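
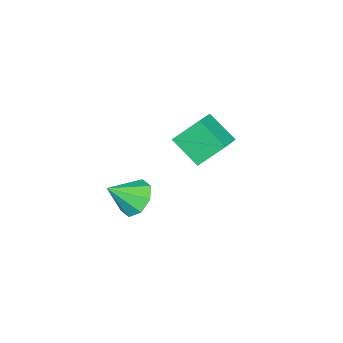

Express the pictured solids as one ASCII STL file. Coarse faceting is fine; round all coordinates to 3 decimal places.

solid 
facet normal -0.566 0.527 -0.634
outer loop
vertex 3.012 3.378 -3.283
vertex 2.26 2.697 -3.177
vertex 2.526 3.558 -2.699
endloop
endfacet
facet normal 0.749 0.452 0.484
outer loop
vertex 3.012 3.378 -3.283
vertex 2.526 3.558 -2.699
vertex 3.2 1.823 -2.123
endloop
endfacet
facet normal -0.566 0.527 -0.634
outer loop
vertex 2.526 3.558 -2.699
vertex 2.26 2.697 -3.177
vertex 1.884 3.234 -2.395
endloop
endfacet
facet normal 0.229 0.386 0.894
outer loop
vertex 2.526 3.558 -2.699
vertex 1.884 3.234 -2.395
vertex 3.2 1.823 -2.123
endloop
endfacet
facet normal -0.566 0.527 -0.634
outer loop
vertex 1.884 3.234 -2.395
vertex 2.26 2.697 -3.177
vertex 1.462 2.595 -2.549
endloop
endfacet
facet normal -0.262 -0.059 0.963
outer loop
vertex 1.884 3.234 -2.395
vertex 1.462 2.595 -2.549
vertex 3.2 1.823 -2.123
endloop
endfacet
facet normal -0.566 0.527 -0.634
outer loop
vertex 1.462 2.595 -2.549
vertex 2.26 2.697 -3.177
vertex 1.508 2.016 -3.071
endloop
endfacet
facet normal -0.436 -0.622 0.651
outer loop
vertex 1.462 2.595 -2.549
vertex 1.508 2.016 -3.071
vertex 3.2 1.823 -2.123
endloop
endfacet
facet normal -0.566 0.526 -0.635
outer loop
vertex 1.508 2.016 -3.071
vertex 2.26 2.697 -3.177
vertex 1.995 1.836 -3.654
endloop
endfacet
facet normal -0.190 -0.972 0.141
outer loop
vertex 1.508 2.016 -3.071
vertex 1.995 1.836 -3.654
vertex 3.2 1.823 -2.123
endloop
endfacet
facet normal -0.566 0.526 -0.635
outer loop
vertex 1.995 1.836 -3.654
vertex 2.26 2.697 -3.177
vertex 2.637 2.16 -3.958
endloop
endfacet
facet normal 0.330 -0.905 -0.268
outer loop
vertex 1.995 1.836 -3.654
vertex 2.637 2.16 -3.958
vertex 3.2 1.823 -2.123
endloop
endfacet
facet normal -0.566 0.526 -0.635
outer loop
vertex 2.637 2.16 -3.958
vertex 2.26 2.697 -3.177
vertex 3.058 2.799 -3.804
endloop
endfacet
facet normal 0.822 -0.460 -0.337
outer loop
vertex 2.637 2.16 -3.958
vertex 3.058 2.799 -3.804
vertex 3.2 1.823 -2.123
endloop
endfacet
facet normal -0.566 0.526 -0.635
outer loop
vertex 3.058 2.799 -3.804
vertex 2.26 2.697 -3.177
vertex 3.012 3.378 -3.283
endloop
endfacet
facet normal 0.995 0.102 -0.025
outer loop
vertex 3.058 2.799 -3.804
vertex 3.012 3.378 -3.283
vertex 3.2 1.823 -2.123
endloop
endfacet
facet normal -0.923 -0.109 -0.368
outer loop
vertex -3.57 1.9 -3.315
vertex -4.209 2.97 -2.03
vertex -3.311 3.353 -4.396
endloop
endfacet
facet normal 0.357 -0.598 -0.718
outer loop
vertex -1.991 3.51 -3.87
vertex -3.57 1.9 -3.315
vertex -3.311 3.353 -4.396
endloop
endfacet
facet normal -0.923 -0.110 -0.368
outer loop
vertex -3.311 3.353 -4.396
vertex -4.209 2.97 -2.03
vertex -3.95 4.423 -3.112
endloop
endfacet
facet normal 0.141 0.794 -0.591
outer loop
vertex -3.95 4.423 -3.112
vertex -1.991 3.51 -3.87
vertex -3.311 3.353 -4.396
endloop
endfacet
facet normal -0.141 -0.794 0.591
outer loop
vertex -3.57 1.9 -3.315
vertex -2.889 3.127 -1.504
vertex -4.209 2.97 -2.03
endloop
endfacet
facet normal 0.358 -0.598 -0.717
outer loop
vertex -2.25 2.057 -2.788
vertex -3.57 1.9 -3.315
vertex -1.991 3.51 -3.87
endloop
endfacet
facet normal -0.142 -0.794 0.591
outer loop
vertex -2.25 2.057 -2.788
vertex -2.889 3.127 -1.504
vertex -3.57 1.9 -3.315
endloop
endfacet
facet normal -0.357 0.598 0.718
outer loop
vertex -4.209 2.97 -2.03
vertex -2.889 3.127 -1.504
vertex -3.95 4.423 -3.112
endloop
endfacet
facet normal 0.141 0.794 -0.591
outer loop
vertex -2.63 4.58 -2.585
vertex -1.991 3.51 -3.87
vertex -3.95 4.423 -3.112
endloop
endfacet
facet normal -0.358 0.598 0.718
outer loop
vertex -3.95 4.423 -3.112
vertex -2.889 3.127 -1.504
vertex -2.63 4.58 -2.585
endloop
endfacet
facet normal 0.923 0.109 0.368
outer loop
vertex -2.63 4.58 -2.585
vertex -2.25 2.057 -2.788
vertex -1.991 3.51 -3.87
endloop
endfacet
facet normal 0.923 0.109 0.368
outer loop
vertex -2.889 3.127 -1.504
vertex -2.25 2.057 -2.788
vertex -2.63 4.58 -2.585
endloop
endfacet

endsolid


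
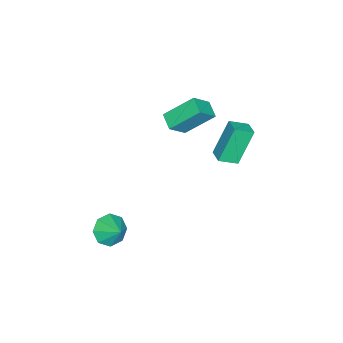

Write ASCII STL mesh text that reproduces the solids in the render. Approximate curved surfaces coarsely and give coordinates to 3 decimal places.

solid 
facet normal -0.396 -0.691 -0.605
outer loop
vertex 3.359 -2.559 -2.925
vertex 2.823 -2.827 -2.268
vertex 2.766 -2.224 -2.92
endloop
endfacet
facet normal 0.468 0.833 -0.295
outer loop
vertex 3.359 -2.559 -2.925
vertex 2.766 -2.224 -2.92
vertex 3.277 -2.033 -1.572
endloop
endfacet
facet normal -0.395 -0.692 -0.605
outer loop
vertex 2.766 -2.224 -2.92
vertex 2.823 -2.827 -2.268
vertex 2.206 -2.243 -2.533
endloop
endfacet
facet normal -0.103 0.989 -0.101
outer loop
vertex 2.766 -2.224 -2.92
vertex 2.206 -2.243 -2.533
vertex 3.277 -2.033 -1.572
endloop
endfacet
facet normal -0.395 -0.692 -0.605
outer loop
vertex 2.206 -2.243 -2.533
vertex 2.823 -2.827 -2.268
vertex 2.007 -2.604 -1.99
endloop
endfacet
facet normal -0.478 0.802 0.358
outer loop
vertex 2.206 -2.243 -2.533
vertex 2.007 -2.604 -1.99
vertex 3.277 -2.033 -1.572
endloop
endfacet
facet normal -0.395 -0.691 -0.605
outer loop
vertex 2.007 -2.604 -1.99
vertex 2.823 -2.827 -2.268
vertex 2.286 -3.096 -1.61
endloop
endfacet
facet normal -0.439 0.380 0.814
outer loop
vertex 2.007 -2.604 -1.99
vertex 2.286 -3.096 -1.61
vertex 3.277 -2.033 -1.572
endloop
endfacet
facet normal -0.396 -0.690 -0.605
outer loop
vertex 2.286 -3.096 -1.61
vertex 2.823 -2.827 -2.268
vertex 2.879 -3.431 -1.616
endloop
endfacet
facet normal -0.007 -0.030 1.000
outer loop
vertex 2.286 -3.096 -1.61
vertex 2.879 -3.431 -1.616
vertex 3.277 -2.033 -1.572
endloop
endfacet
facet normal -0.395 -0.691 -0.606
outer loop
vertex 2.879 -3.431 -1.616
vertex 2.823 -2.827 -2.268
vertex 3.44 -3.412 -2.003
endloop
endfacet
facet normal 0.562 -0.185 0.806
outer loop
vertex 2.879 -3.431 -1.616
vertex 3.44 -3.412 -2.003
vertex 3.277 -2.033 -1.572
endloop
endfacet
facet normal -0.396 -0.691 -0.605
outer loop
vertex 3.44 -3.412 -2.003
vertex 2.823 -2.827 -2.268
vertex 3.638 -3.051 -2.545
endloop
endfacet
facet normal 0.939 0.003 0.345
outer loop
vertex 3.44 -3.412 -2.003
vertex 3.638 -3.051 -2.545
vertex 3.277 -2.033 -1.572
endloop
endfacet
facet normal -0.396 -0.691 -0.605
outer loop
vertex 3.638 -3.051 -2.545
vertex 2.823 -2.827 -2.268
vertex 3.359 -2.559 -2.925
endloop
endfacet
facet normal 0.899 0.424 -0.110
outer loop
vertex 3.638 -3.051 -2.545
vertex 3.359 -2.559 -2.925
vertex 3.277 -2.033 -1.572
endloop
endfacet
facet normal -0.533 0.733 -0.423
outer loop
vertex -4.2 1.208 1.07
vertex -3.584 1.753 1.238
vertex -3.312 0.777 -0.795
endloop
endfacet
facet normal -0.733 -0.650 -0.199
outer loop
vertex -2.736 -0.013 -0.338
vertex -4.2 1.208 1.07
vertex -3.312 0.777 -0.795
endloop
endfacet
facet normal -0.534 0.732 -0.423
outer loop
vertex -3.312 0.777 -0.795
vertex -3.584 1.753 1.238
vertex -2.696 1.323 -0.627
endloop
endfacet
facet normal 0.422 -0.204 -0.884
outer loop
vertex -2.696 1.323 -0.627
vertex -2.736 -0.013 -0.338
vertex -3.312 0.777 -0.795
endloop
endfacet
facet normal -0.421 0.204 0.884
outer loop
vertex -4.2 1.208 1.07
vertex -3.008 0.963 1.695
vertex -3.584 1.753 1.238
endloop
endfacet
facet normal -0.734 -0.650 -0.200
outer loop
vertex -3.624 0.417 1.527
vertex -4.2 1.208 1.07
vertex -2.736 -0.013 -0.338
endloop
endfacet
facet normal -0.421 0.204 0.884
outer loop
vertex -3.624 0.417 1.527
vertex -3.008 0.963 1.695
vertex -4.2 1.208 1.07
endloop
endfacet
facet normal 0.733 0.650 0.199
outer loop
vertex -3.584 1.753 1.238
vertex -3.008 0.963 1.695
vertex -2.696 1.323 -0.627
endloop
endfacet
facet normal 0.421 -0.204 -0.884
outer loop
vertex -2.12 0.532 -0.17
vertex -2.736 -0.013 -0.338
vertex -2.696 1.323 -0.627
endloop
endfacet
facet normal 0.734 0.649 0.199
outer loop
vertex -2.696 1.323 -0.627
vertex -3.008 0.963 1.695
vertex -2.12 0.532 -0.17
endloop
endfacet
facet normal 0.533 -0.733 0.423
outer loop
vertex -2.12 0.532 -0.17
vertex -3.624 0.417 1.527
vertex -2.736 -0.013 -0.338
endloop
endfacet
facet normal 0.534 -0.732 0.423
outer loop
vertex -3.008 0.963 1.695
vertex -3.624 0.417 1.527
vertex -2.12 0.532 -0.17
endloop
endfacet
facet normal -0.630 0.333 -0.702
outer loop
vertex -3.15 -0.413 3.158
vertex -2.517 0.194 2.878
vertex -2.473 -1.674 1.954
endloop
endfacet
facet normal -0.688 -0.659 0.303
outer loop
vertex -1.643 -2.114 2.882
vertex -3.15 -0.413 3.158
vertex -2.473 -1.674 1.954
endloop
endfacet
facet normal -0.629 0.333 -0.703
outer loop
vertex -2.473 -1.674 1.954
vertex -2.517 0.194 2.878
vertex -1.84 -1.068 1.675
endloop
endfacet
facet normal 0.362 -0.674 -0.644
outer loop
vertex -1.84 -1.068 1.675
vertex -1.643 -2.114 2.882
vertex -2.473 -1.674 1.954
endloop
endfacet
facet normal -0.362 0.674 0.644
outer loop
vertex -3.15 -0.413 3.158
vertex -1.687 -0.246 3.806
vertex -2.517 0.194 2.878
endloop
endfacet
facet normal -0.688 -0.659 0.304
outer loop
vertex -2.32 -0.852 4.085
vertex -3.15 -0.413 3.158
vertex -1.643 -2.114 2.882
endloop
endfacet
facet normal -0.362 0.674 0.644
outer loop
vertex -2.32 -0.852 4.085
vertex -1.687 -0.246 3.806
vertex -3.15 -0.413 3.158
endloop
endfacet
facet normal 0.689 0.659 -0.304
outer loop
vertex -2.517 0.194 2.878
vertex -1.687 -0.246 3.806
vertex -1.84 -1.068 1.675
endloop
endfacet
facet normal 0.362 -0.674 -0.644
outer loop
vertex -1.01 -1.507 2.602
vertex -1.643 -2.114 2.882
vertex -1.84 -1.068 1.675
endloop
endfacet
facet normal 0.688 0.659 -0.304
outer loop
vertex -1.84 -1.068 1.675
vertex -1.687 -0.246 3.806
vertex -1.01 -1.507 2.602
endloop
endfacet
facet normal 0.629 -0.332 0.703
outer loop
vertex -1.01 -1.507 2.602
vertex -2.32 -0.852 4.085
vertex -1.643 -2.114 2.882
endloop
endfacet
facet normal 0.629 -0.333 0.703
outer loop
vertex -1.687 -0.246 3.806
vertex -2.32 -0.852 4.085
vertex -1.01 -1.507 2.602
endloop
endfacet

endsolid


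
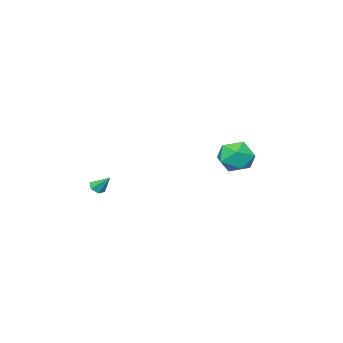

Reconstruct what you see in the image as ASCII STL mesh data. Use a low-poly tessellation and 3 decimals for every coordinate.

solid 
facet normal -0.801 0.570 -0.183
outer loop
vertex -4.523 -0.877 0.678
vertex -5.061 -1.315 1.669
vertex -4.372 -0.324 1.743
endloop
endfacet
facet normal -0.207 0.880 -0.428
outer loop
vertex -4.523 -0.877 0.678
vertex -4.372 -0.324 1.743
vertex -3.432 -0.466 0.996
endloop
endfacet
facet normal 0.097 0.434 -0.895
outer loop
vertex -4.523 -0.877 0.678
vertex -3.432 -0.466 0.996
vertex -3.539 -1.545 0.461
endloop
endfacet
facet normal -0.309 -0.151 -0.939
outer loop
vertex -4.523 -0.877 0.678
vertex -3.539 -1.545 0.461
vertex -4.546 -2.07 0.877
endloop
endfacet
facet normal -0.864 -0.067 -0.499
outer loop
vertex -4.523 -0.877 0.678
vertex -4.546 -2.07 0.877
vertex -5.061 -1.315 1.669
endloop
endfacet
facet normal 0.242 0.963 0.121
outer loop
vertex -3.432 -0.466 0.996
vertex -4.372 -0.324 1.743
vertex -3.294 -0.65 2.183
endloop
endfacet
facet normal -0.720 0.462 0.519
outer loop
vertex -4.372 -0.324 1.743
vertex -5.061 -1.315 1.669
vertex -4.301 -1.175 2.599
endloop
endfacet
facet normal -0.822 -0.569 0.007
outer loop
vertex -5.061 -1.315 1.669
vertex -4.546 -2.07 0.877
vertex -4.408 -2.254 2.064
endloop
endfacet
facet normal 0.075 -0.704 -0.706
outer loop
vertex -4.546 -2.07 0.877
vertex -3.539 -1.545 0.461
vertex -3.468 -2.396 1.317
endloop
endfacet
facet normal 0.733 0.242 -0.636
outer loop
vertex -3.539 -1.545 0.461
vertex -3.432 -0.466 0.996
vertex -2.779 -1.405 1.391
endloop
endfacet
facet normal 0.309 0.151 0.939
outer loop
vertex -3.317 -1.843 2.382
vertex -3.294 -0.65 2.183
vertex -4.301 -1.175 2.599
endloop
endfacet
facet normal -0.097 -0.434 0.895
outer loop
vertex -3.317 -1.843 2.382
vertex -4.301 -1.175 2.599
vertex -4.408 -2.254 2.064
endloop
endfacet
facet normal 0.207 -0.880 0.428
outer loop
vertex -3.317 -1.843 2.382
vertex -4.408 -2.254 2.064
vertex -3.468 -2.396 1.317
endloop
endfacet
facet normal 0.801 -0.570 0.183
outer loop
vertex -3.317 -1.843 2.382
vertex -3.468 -2.396 1.317
vertex -2.779 -1.405 1.391
endloop
endfacet
facet normal 0.864 0.067 0.499
outer loop
vertex -3.317 -1.843 2.382
vertex -2.779 -1.405 1.391
vertex -3.294 -0.65 2.183
endloop
endfacet
facet normal -0.075 0.704 0.706
outer loop
vertex -4.301 -1.175 2.599
vertex -3.294 -0.65 2.183
vertex -4.372 -0.324 1.743
endloop
endfacet
facet normal -0.733 -0.242 0.636
outer loop
vertex -4.408 -2.254 2.064
vertex -4.301 -1.175 2.599
vertex -5.061 -1.315 1.669
endloop
endfacet
facet normal -0.242 -0.963 -0.121
outer loop
vertex -3.468 -2.396 1.317
vertex -4.408 -2.254 2.064
vertex -4.546 -2.07 0.877
endloop
endfacet
facet normal 0.720 -0.462 -0.519
outer loop
vertex -2.779 -1.405 1.391
vertex -3.468 -2.396 1.317
vertex -3.539 -1.545 0.461
endloop
endfacet
facet normal 0.822 0.569 -0.007
outer loop
vertex -3.294 -0.65 2.183
vertex -2.779 -1.405 1.391
vertex -3.432 -0.466 0.996
endloop
endfacet
facet normal 0.167 -0.677 -0.717
outer loop
vertex 3.993 -4.244 0.268
vertex 3.482 -4.333 0.233
vertex 3.703 -3.966 -0.062
endloop
endfacet
facet normal 0.705 0.709 -0.022
outer loop
vertex 3.993 -4.244 0.268
vertex 3.703 -3.966 -0.062
vertex 3.278 -3.507 1.107
endloop
endfacet
facet normal 0.168 -0.677 -0.716
outer loop
vertex 3.703 -3.966 -0.062
vertex 3.482 -4.333 0.233
vertex 3.192 -4.056 -0.097
endloop
endfacet
facet normal -0.132 0.905 -0.403
outer loop
vertex 3.703 -3.966 -0.062
vertex 3.192 -4.056 -0.097
vertex 3.278 -3.507 1.107
endloop
endfacet
facet normal 0.167 -0.678 -0.716
outer loop
vertex 3.192 -4.056 -0.097
vertex 3.482 -4.333 0.233
vertex 2.971 -4.422 0.198
endloop
endfacet
facet normal -0.892 0.432 -0.133
outer loop
vertex 3.192 -4.056 -0.097
vertex 2.971 -4.422 0.198
vertex 3.278 -3.507 1.107
endloop
endfacet
facet normal 0.167 -0.677 -0.717
outer loop
vertex 2.971 -4.422 0.198
vertex 3.482 -4.333 0.233
vertex 3.262 -4.7 0.528
endloop
endfacet
facet normal -0.820 -0.241 0.520
outer loop
vertex 2.971 -4.422 0.198
vertex 3.262 -4.7 0.528
vertex 3.278 -3.507 1.107
endloop
endfacet
facet normal 0.168 -0.677 -0.717
outer loop
vertex 3.262 -4.7 0.528
vertex 3.482 -4.333 0.233
vertex 3.773 -4.611 0.564
endloop
endfacet
facet normal 0.013 -0.437 0.900
outer loop
vertex 3.262 -4.7 0.528
vertex 3.773 -4.611 0.564
vertex 3.278 -3.507 1.107
endloop
endfacet
facet normal 0.167 -0.678 -0.716
outer loop
vertex 3.773 -4.611 0.564
vertex 3.482 -4.333 0.233
vertex 3.993 -4.244 0.268
endloop
endfacet
facet normal 0.778 0.040 0.628
outer loop
vertex 3.773 -4.611 0.564
vertex 3.993 -4.244 0.268
vertex 3.278 -3.507 1.107
endloop
endfacet

endsolid


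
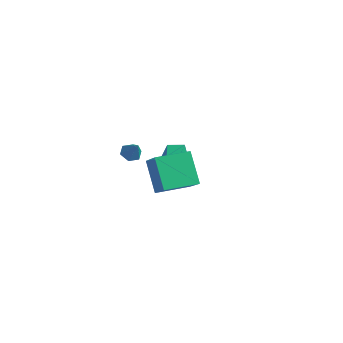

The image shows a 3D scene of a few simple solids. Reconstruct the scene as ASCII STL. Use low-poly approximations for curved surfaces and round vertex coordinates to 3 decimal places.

solid 
facet normal -0.586 0.039 -0.809
outer loop
vertex -2.257 -1.278 -1.849
vertex -2.712 -1.438 -1.527
vertex -2.586 -0.876 -1.591
endloop
endfacet
facet normal 0.766 0.642 -0.024
outer loop
vertex -2.257 -1.278 -1.849
vertex -2.586 -0.876 -1.591
vertex -2.048 -1.482 -0.613
endloop
endfacet
facet normal -0.586 0.039 -0.809
outer loop
vertex -2.586 -0.876 -1.591
vertex -2.712 -1.438 -1.527
vertex -3.041 -1.036 -1.269
endloop
endfacet
facet normal 0.054 0.862 0.504
outer loop
vertex -2.586 -0.876 -1.591
vertex -3.041 -1.036 -1.269
vertex -2.048 -1.482 -0.613
endloop
endfacet
facet normal -0.588 0.037 -0.808
outer loop
vertex -3.041 -1.036 -1.269
vertex -2.712 -1.438 -1.527
vertex -3.166 -1.598 -1.204
endloop
endfacet
facet normal -0.474 0.204 0.856
outer loop
vertex -3.041 -1.036 -1.269
vertex -3.166 -1.598 -1.204
vertex -2.048 -1.482 -0.613
endloop
endfacet
facet normal -0.588 0.038 -0.808
outer loop
vertex -3.166 -1.598 -1.204
vertex -2.712 -1.438 -1.527
vertex -2.838 -2.001 -1.462
endloop
endfacet
facet normal -0.290 -0.672 0.681
outer loop
vertex -3.166 -1.598 -1.204
vertex -2.838 -2.001 -1.462
vertex -2.048 -1.482 -0.613
endloop
endfacet
facet normal -0.587 0.038 -0.808
outer loop
vertex -2.838 -2.001 -1.462
vertex -2.712 -1.438 -1.527
vertex -2.383 -1.84 -1.785
endloop
endfacet
facet normal 0.424 -0.893 0.152
outer loop
vertex -2.838 -2.001 -1.462
vertex -2.383 -1.84 -1.785
vertex -2.048 -1.482 -0.613
endloop
endfacet
facet normal -0.586 0.039 -0.809
outer loop
vertex -2.383 -1.84 -1.785
vertex -2.712 -1.438 -1.527
vertex -2.257 -1.278 -1.849
endloop
endfacet
facet normal 0.951 -0.236 -0.200
outer loop
vertex -2.383 -1.84 -1.785
vertex -2.257 -1.278 -1.849
vertex -2.048 -1.482 -0.613
endloop
endfacet
facet normal -0.788 -0.590 -0.174
outer loop
vertex -2.941 0.532 -3.14
vertex -3.964 1.874 -3.058
vertex -2.768 0.757 -4.684
endloop
endfacet
facet normal 0.606 -0.794 -0.048
outer loop
vertex -2.036 1.306 -4.522
vertex -2.941 0.532 -3.14
vertex -2.768 0.757 -4.684
endloop
endfacet
facet normal -0.788 -0.591 -0.174
outer loop
vertex -2.768 0.757 -4.684
vertex -3.964 1.874 -3.058
vertex -3.792 2.099 -4.602
endloop
endfacet
facet normal 0.110 0.144 -0.983
outer loop
vertex -3.792 2.099 -4.602
vertex -2.036 1.306 -4.522
vertex -2.768 0.757 -4.684
endloop
endfacet
facet normal -0.110 -0.144 0.983
outer loop
vertex -2.941 0.532 -3.14
vertex -3.232 2.423 -2.896
vertex -3.964 1.874 -3.058
endloop
endfacet
facet normal 0.606 -0.794 -0.048
outer loop
vertex -2.208 1.081 -2.978
vertex -2.941 0.532 -3.14
vertex -2.036 1.306 -4.522
endloop
endfacet
facet normal -0.110 -0.144 0.984
outer loop
vertex -2.208 1.081 -2.978
vertex -3.232 2.423 -2.896
vertex -2.941 0.532 -3.14
endloop
endfacet
facet normal -0.606 0.794 0.048
outer loop
vertex -3.964 1.874 -3.058
vertex -3.232 2.423 -2.896
vertex -3.792 2.099 -4.602
endloop
endfacet
facet normal 0.110 0.144 -0.984
outer loop
vertex -3.059 2.648 -4.44
vertex -2.036 1.306 -4.522
vertex -3.792 2.099 -4.602
endloop
endfacet
facet normal -0.606 0.794 0.048
outer loop
vertex -3.792 2.099 -4.602
vertex -3.232 2.423 -2.896
vertex -3.059 2.648 -4.44
endloop
endfacet
facet normal 0.788 0.590 0.174
outer loop
vertex -3.059 2.648 -4.44
vertex -2.208 1.081 -2.978
vertex -2.036 1.306 -4.522
endloop
endfacet
facet normal 0.788 0.591 0.174
outer loop
vertex -3.232 2.423 -2.896
vertex -2.208 1.081 -2.978
vertex -3.059 2.648 -4.44
endloop
endfacet
facet normal -0.605 0.200 0.771
outer loop
vertex 2.375 -3.942 1.985
vertex 3.006 -2.344 2.066
vertex 0.87 -3.279 0.631
endloop
endfacet
facet normal -0.367 -0.929 -0.047
outer loop
vertex 2.014 -3.656 -0.826
vertex 2.375 -3.942 1.985
vertex 0.87 -3.279 0.631
endloop
endfacet
facet normal -0.605 0.200 0.771
outer loop
vertex 0.87 -3.279 0.631
vertex 3.006 -2.344 2.066
vertex 1.501 -1.681 0.712
endloop
endfacet
facet normal -0.707 0.311 -0.635
outer loop
vertex 1.501 -1.681 0.712
vertex 2.014 -3.656 -0.826
vertex 0.87 -3.279 0.631
endloop
endfacet
facet normal 0.707 -0.311 0.635
outer loop
vertex 2.375 -3.942 1.985
vertex 4.15 -2.721 0.609
vertex 3.006 -2.344 2.066
endloop
endfacet
facet normal -0.367 -0.929 -0.047
outer loop
vertex 3.519 -4.319 0.528
vertex 2.375 -3.942 1.985
vertex 2.014 -3.656 -0.826
endloop
endfacet
facet normal 0.707 -0.311 0.635
outer loop
vertex 3.519 -4.319 0.528
vertex 4.15 -2.721 0.609
vertex 2.375 -3.942 1.985
endloop
endfacet
facet normal 0.367 0.929 0.047
outer loop
vertex 3.006 -2.344 2.066
vertex 4.15 -2.721 0.609
vertex 1.501 -1.681 0.712
endloop
endfacet
facet normal -0.707 0.311 -0.635
outer loop
vertex 2.645 -2.058 -0.745
vertex 2.014 -3.656 -0.826
vertex 1.501 -1.681 0.712
endloop
endfacet
facet normal 0.367 0.929 0.047
outer loop
vertex 1.501 -1.681 0.712
vertex 4.15 -2.721 0.609
vertex 2.645 -2.058 -0.745
endloop
endfacet
facet normal 0.605 -0.200 -0.771
outer loop
vertex 2.645 -2.058 -0.745
vertex 3.519 -4.319 0.528
vertex 2.014 -3.656 -0.826
endloop
endfacet
facet normal 0.605 -0.200 -0.771
outer loop
vertex 4.15 -2.721 0.609
vertex 3.519 -4.319 0.528
vertex 2.645 -2.058 -0.745
endloop
endfacet

endsolid


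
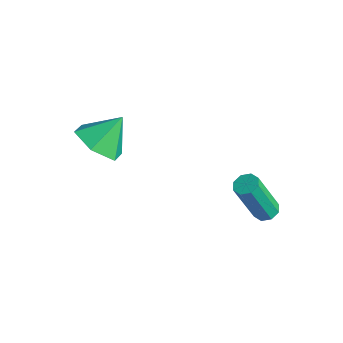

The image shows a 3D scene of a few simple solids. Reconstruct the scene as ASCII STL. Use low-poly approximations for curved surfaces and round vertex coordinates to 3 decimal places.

solid 
facet normal 0.123 0.371 -0.920
outer loop
vertex 3.565 1.376 -1.687
vertex 3.128 1.139 -1.841
vertex 3.243 1.604 -1.638
endloop
endfacet
facet normal 0.573 0.730 0.372
outer loop
vertex 3.565 1.376 -1.687
vertex 3.243 1.604 -1.638
vertex 3.308 0.598 0.235
endloop
endfacet
facet normal 0.574 0.729 0.372
outer loop
vertex 3.308 0.598 0.235
vertex 3.243 1.604 -1.638
vertex 2.986 0.826 0.285
endloop
endfacet
facet normal -0.122 -0.374 0.920
outer loop
vertex 3.308 0.598 0.235
vertex 2.986 0.826 0.285
vertex 2.872 0.361 0.081
endloop
endfacet
facet normal 0.123 0.371 -0.920
outer loop
vertex 3.243 1.604 -1.638
vertex 3.128 1.139 -1.841
vertex 2.853 1.56 -1.708
endloop
endfacet
facet normal -0.167 0.922 0.351
outer loop
vertex 3.243 1.604 -1.638
vertex 2.853 1.56 -1.708
vertex 2.986 0.826 0.285
endloop
endfacet
facet normal -0.169 0.921 0.351
outer loop
vertex 2.986 0.826 0.285
vertex 2.853 1.56 -1.708
vertex 2.596 0.781 0.215
endloop
endfacet
facet normal -0.122 -0.374 0.920
outer loop
vertex 2.986 0.826 0.285
vertex 2.596 0.781 0.215
vertex 2.872 0.361 0.081
endloop
endfacet
facet normal 0.123 0.371 -0.920
outer loop
vertex 2.853 1.56 -1.708
vertex 3.128 1.139 -1.841
vertex 2.625 1.269 -1.856
endloop
endfacet
facet normal -0.811 0.572 0.124
outer loop
vertex 2.853 1.56 -1.708
vertex 2.625 1.269 -1.856
vertex 2.596 0.781 0.215
endloop
endfacet
facet normal -0.810 0.573 0.124
outer loop
vertex 2.596 0.781 0.215
vertex 2.625 1.269 -1.856
vertex 2.368 0.491 0.067
endloop
endfacet
facet normal -0.122 -0.373 0.920
outer loop
vertex 2.596 0.781 0.215
vertex 2.368 0.491 0.067
vertex 2.872 0.361 0.081
endloop
endfacet
facet normal 0.123 0.371 -0.920
outer loop
vertex 2.625 1.269 -1.856
vertex 3.128 1.139 -1.841
vertex 2.692 0.902 -1.995
endloop
endfacet
facet normal -0.978 -0.112 -0.176
outer loop
vertex 2.625 1.269 -1.856
vertex 2.692 0.902 -1.995
vertex 2.368 0.491 0.067
endloop
endfacet
facet normal -0.978 -0.111 -0.176
outer loop
vertex 2.368 0.491 0.067
vertex 2.692 0.902 -1.995
vertex 2.435 0.124 -0.073
endloop
endfacet
facet normal -0.122 -0.373 0.920
outer loop
vertex 2.368 0.491 0.067
vertex 2.435 0.124 -0.073
vertex 2.872 0.361 0.081
endloop
endfacet
facet normal 0.122 0.374 -0.920
outer loop
vertex 2.692 0.902 -1.995
vertex 3.128 1.139 -1.841
vertex 3.014 0.674 -2.045
endloop
endfacet
facet normal -0.574 -0.729 -0.372
outer loop
vertex 2.692 0.902 -1.995
vertex 3.014 0.674 -2.045
vertex 2.435 0.124 -0.073
endloop
endfacet
facet normal -0.573 -0.730 -0.372
outer loop
vertex 2.435 0.124 -0.073
vertex 3.014 0.674 -2.045
vertex 2.757 -0.104 -0.122
endloop
endfacet
facet normal -0.123 -0.371 0.920
outer loop
vertex 2.435 0.124 -0.073
vertex 2.757 -0.104 -0.122
vertex 2.872 0.361 0.081
endloop
endfacet
facet normal 0.122 0.374 -0.920
outer loop
vertex 3.014 0.674 -2.045
vertex 3.128 1.139 -1.841
vertex 3.404 0.719 -1.975
endloop
endfacet
facet normal 0.169 -0.921 -0.350
outer loop
vertex 3.014 0.674 -2.045
vertex 3.404 0.719 -1.975
vertex 2.757 -0.104 -0.122
endloop
endfacet
facet normal 0.167 -0.921 -0.351
outer loop
vertex 2.757 -0.104 -0.122
vertex 3.404 0.719 -1.975
vertex 3.147 -0.06 -0.052
endloop
endfacet
facet normal -0.123 -0.371 0.920
outer loop
vertex 2.757 -0.104 -0.122
vertex 3.147 -0.06 -0.052
vertex 2.872 0.361 0.081
endloop
endfacet
facet normal 0.122 0.373 -0.920
outer loop
vertex 3.404 0.719 -1.975
vertex 3.128 1.139 -1.841
vertex 3.632 1.009 -1.827
endloop
endfacet
facet normal 0.810 -0.573 -0.124
outer loop
vertex 3.404 0.719 -1.975
vertex 3.632 1.009 -1.827
vertex 3.147 -0.06 -0.052
endloop
endfacet
facet normal 0.811 -0.572 -0.123
outer loop
vertex 3.147 -0.06 -0.052
vertex 3.632 1.009 -1.827
vertex 3.375 0.231 0.096
endloop
endfacet
facet normal -0.123 -0.371 0.920
outer loop
vertex 3.147 -0.06 -0.052
vertex 3.375 0.231 0.096
vertex 2.872 0.361 0.081
endloop
endfacet
facet normal 0.122 0.373 -0.920
outer loop
vertex 3.632 1.009 -1.827
vertex 3.128 1.139 -1.841
vertex 3.565 1.376 -1.687
endloop
endfacet
facet normal 0.978 0.111 0.176
outer loop
vertex 3.632 1.009 -1.827
vertex 3.565 1.376 -1.687
vertex 3.375 0.231 0.096
endloop
endfacet
facet normal 0.978 0.112 0.176
outer loop
vertex 3.375 0.231 0.096
vertex 3.565 1.376 -1.687
vertex 3.308 0.598 0.235
endloop
endfacet
facet normal -0.123 -0.371 0.920
outer loop
vertex 3.375 0.231 0.096
vertex 3.308 0.598 0.235
vertex 2.872 0.361 0.081
endloop
endfacet
facet normal -0.070 -0.670 -0.739
outer loop
vertex -0.091 -2.996 1.253
vertex -0.522 -3.709 1.94
vertex -1.161 -3.035 1.39
endloop
endfacet
facet normal -0.056 0.986 -0.158
outer loop
vertex -0.091 -2.996 1.253
vertex -1.161 -3.035 1.39
vertex -0.418 -2.731 3.02
endloop
endfacet
facet normal -0.071 -0.670 -0.739
outer loop
vertex -1.161 -3.035 1.39
vertex -0.522 -3.709 1.94
vertex -1.592 -3.747 2.078
endloop
endfacet
facet normal -0.731 0.648 0.213
outer loop
vertex -1.161 -3.035 1.39
vertex -1.592 -3.747 2.078
vertex -0.418 -2.731 3.02
endloop
endfacet
facet normal -0.072 -0.670 -0.739
outer loop
vertex -1.592 -3.747 2.078
vertex -0.522 -3.709 1.94
vertex -0.953 -4.422 2.628
endloop
endfacet
facet normal -0.638 0.023 0.770
outer loop
vertex -1.592 -3.747 2.078
vertex -0.953 -4.422 2.628
vertex -0.418 -2.731 3.02
endloop
endfacet
facet normal -0.070 -0.670 -0.739
outer loop
vertex -0.953 -4.422 2.628
vertex -0.522 -3.709 1.94
vertex 0.118 -4.383 2.491
endloop
endfacet
facet normal 0.132 -0.263 0.956
outer loop
vertex -0.953 -4.422 2.628
vertex 0.118 -4.383 2.491
vertex -0.418 -2.731 3.02
endloop
endfacet
facet normal -0.071 -0.671 -0.738
outer loop
vertex 0.118 -4.383 2.491
vertex -0.522 -3.709 1.94
vertex 0.549 -3.671 1.803
endloop
endfacet
facet normal 0.808 0.075 0.584
outer loop
vertex 0.118 -4.383 2.491
vertex 0.549 -3.671 1.803
vertex -0.418 -2.731 3.02
endloop
endfacet
facet normal -0.071 -0.670 -0.739
outer loop
vertex 0.549 -3.671 1.803
vertex -0.522 -3.709 1.94
vertex -0.091 -2.996 1.253
endloop
endfacet
facet normal 0.714 0.699 0.027
outer loop
vertex 0.549 -3.671 1.803
vertex -0.091 -2.996 1.253
vertex -0.418 -2.731 3.02
endloop
endfacet

endsolid


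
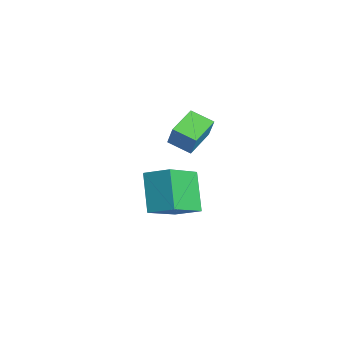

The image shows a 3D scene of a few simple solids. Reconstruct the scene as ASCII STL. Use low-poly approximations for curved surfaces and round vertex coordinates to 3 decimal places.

solid 
facet normal -0.585 0.787 0.195
outer loop
vertex 1.097 3.019 1.577
vertex 1.859 3.67 1.233
vertex 0.71 2.968 0.623
endloop
endfacet
facet normal -0.719 -0.615 0.325
outer loop
vertex 1.541 1.85 0.347
vertex 1.097 3.019 1.577
vertex 0.71 2.968 0.623
endloop
endfacet
facet normal -0.585 0.788 0.195
outer loop
vertex 0.71 2.968 0.623
vertex 1.859 3.67 1.233
vertex 1.473 3.619 0.28
endloop
endfacet
facet normal -0.374 -0.049 -0.926
outer loop
vertex 1.473 3.619 0.28
vertex 1.541 1.85 0.347
vertex 0.71 2.968 0.623
endloop
endfacet
facet normal 0.375 0.050 0.926
outer loop
vertex 1.097 3.019 1.577
vertex 2.69 2.552 0.957
vertex 1.859 3.67 1.233
endloop
endfacet
facet normal -0.719 -0.614 0.324
outer loop
vertex 1.927 1.901 1.3
vertex 1.097 3.019 1.577
vertex 1.541 1.85 0.347
endloop
endfacet
facet normal 0.375 0.049 0.926
outer loop
vertex 1.927 1.901 1.3
vertex 2.69 2.552 0.957
vertex 1.097 3.019 1.577
endloop
endfacet
facet normal 0.719 0.615 -0.324
outer loop
vertex 1.859 3.67 1.233
vertex 2.69 2.552 0.957
vertex 1.473 3.619 0.28
endloop
endfacet
facet normal -0.376 -0.049 -0.925
outer loop
vertex 2.303 2.501 0.003
vertex 1.541 1.85 0.347
vertex 1.473 3.619 0.28
endloop
endfacet
facet normal 0.719 0.614 -0.325
outer loop
vertex 1.473 3.619 0.28
vertex 2.69 2.552 0.957
vertex 2.303 2.501 0.003
endloop
endfacet
facet normal 0.585 -0.787 -0.195
outer loop
vertex 2.303 2.501 0.003
vertex 1.927 1.901 1.3
vertex 1.541 1.85 0.347
endloop
endfacet
facet normal 0.584 -0.788 -0.195
outer loop
vertex 2.69 2.552 0.957
vertex 1.927 1.901 1.3
vertex 2.303 2.501 0.003
endloop
endfacet
facet normal -0.658 0.180 0.731
outer loop
vertex -0.1 1.495 -2.426
vertex 0.685 2.312 -1.921
vertex -0.961 3.037 -3.581
endloop
endfacet
facet normal -0.633 -0.658 -0.407
outer loop
vertex 0.315 2.688 -4.999
vertex -0.1 1.495 -2.426
vertex -0.961 3.037 -3.581
endloop
endfacet
facet normal -0.658 0.179 0.731
outer loop
vertex -0.961 3.037 -3.581
vertex 0.685 2.312 -1.921
vertex -0.177 3.854 -3.075
endloop
endfacet
facet normal -0.408 0.731 -0.547
outer loop
vertex -0.177 3.854 -3.075
vertex 0.315 2.688 -4.999
vertex -0.961 3.037 -3.581
endloop
endfacet
facet normal 0.408 -0.731 0.547
outer loop
vertex -0.1 1.495 -2.426
vertex 1.961 1.963 -3.339
vertex 0.685 2.312 -1.921
endloop
endfacet
facet normal -0.633 -0.659 -0.407
outer loop
vertex 1.177 1.146 -3.845
vertex -0.1 1.495 -2.426
vertex 0.315 2.688 -4.999
endloop
endfacet
facet normal 0.408 -0.731 0.547
outer loop
vertex 1.177 1.146 -3.845
vertex 1.961 1.963 -3.339
vertex -0.1 1.495 -2.426
endloop
endfacet
facet normal 0.633 0.659 0.407
outer loop
vertex 0.685 2.312 -1.921
vertex 1.961 1.963 -3.339
vertex -0.177 3.854 -3.075
endloop
endfacet
facet normal -0.408 0.731 -0.547
outer loop
vertex 1.1 3.505 -4.494
vertex 0.315 2.688 -4.999
vertex -0.177 3.854 -3.075
endloop
endfacet
facet normal 0.633 0.658 0.407
outer loop
vertex -0.177 3.854 -3.075
vertex 1.961 1.963 -3.339
vertex 1.1 3.505 -4.494
endloop
endfacet
facet normal 0.658 -0.180 -0.732
outer loop
vertex 1.1 3.505 -4.494
vertex 1.177 1.146 -3.845
vertex 0.315 2.688 -4.999
endloop
endfacet
facet normal 0.659 -0.180 -0.731
outer loop
vertex 1.961 1.963 -3.339
vertex 1.177 1.146 -3.845
vertex 1.1 3.505 -4.494
endloop
endfacet

endsolid


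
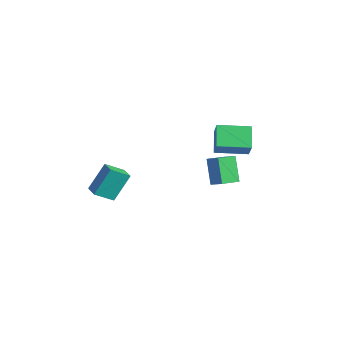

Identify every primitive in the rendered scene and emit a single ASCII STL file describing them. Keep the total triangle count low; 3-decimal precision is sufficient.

solid 
facet normal -0.683 0.451 0.574
outer loop
vertex 1.756 2.969 2.67
vertex 2.787 4.776 2.478
vertex 1.019 3.272 1.555
endloop
endfacet
facet normal -0.494 -0.865 0.091
outer loop
vertex 2.153 2.524 0.602
vertex 1.756 2.969 2.67
vertex 1.019 3.272 1.555
endloop
endfacet
facet normal -0.683 0.451 0.575
outer loop
vertex 1.019 3.272 1.555
vertex 2.787 4.776 2.478
vertex 2.05 5.079 1.364
endloop
endfacet
facet normal -0.538 0.221 -0.814
outer loop
vertex 2.05 5.079 1.364
vertex 2.153 2.524 0.602
vertex 1.019 3.272 1.555
endloop
endfacet
facet normal 0.538 -0.221 0.813
outer loop
vertex 1.756 2.969 2.67
vertex 3.921 4.028 1.525
vertex 2.787 4.776 2.478
endloop
endfacet
facet normal -0.494 -0.865 0.091
outer loop
vertex 2.89 2.221 1.716
vertex 1.756 2.969 2.67
vertex 2.153 2.524 0.602
endloop
endfacet
facet normal 0.538 -0.221 0.813
outer loop
vertex 2.89 2.221 1.716
vertex 3.921 4.028 1.525
vertex 1.756 2.969 2.67
endloop
endfacet
facet normal 0.494 0.865 -0.091
outer loop
vertex 2.787 4.776 2.478
vertex 3.921 4.028 1.525
vertex 2.05 5.079 1.364
endloop
endfacet
facet normal -0.538 0.221 -0.813
outer loop
vertex 3.184 4.331 0.41
vertex 2.153 2.524 0.602
vertex 2.05 5.079 1.364
endloop
endfacet
facet normal 0.494 0.865 -0.091
outer loop
vertex 2.05 5.079 1.364
vertex 3.921 4.028 1.525
vertex 3.184 4.331 0.41
endloop
endfacet
facet normal 0.683 -0.451 -0.575
outer loop
vertex 3.184 4.331 0.41
vertex 2.89 2.221 1.716
vertex 2.153 2.524 0.602
endloop
endfacet
facet normal 0.683 -0.451 -0.574
outer loop
vertex 3.921 4.028 1.525
vertex 2.89 2.221 1.716
vertex 3.184 4.331 0.41
endloop
endfacet
facet normal -0.827 -0.325 -0.459
outer loop
vertex 1.159 2.667 -0.608
vertex 0.876 4.112 -1.122
vertex 2.175 2.305 -2.184
endloop
endfacet
facet normal 0.182 -0.926 0.330
outer loop
vertex 2.944 2.608 -1.758
vertex 1.159 2.667 -0.608
vertex 2.175 2.305 -2.184
endloop
endfacet
facet normal -0.827 -0.326 -0.458
outer loop
vertex 2.175 2.305 -2.184
vertex 0.876 4.112 -1.122
vertex 1.891 3.75 -2.699
endloop
endfacet
facet normal 0.532 -0.190 -0.825
outer loop
vertex 1.891 3.75 -2.699
vertex 2.944 2.608 -1.758
vertex 2.175 2.305 -2.184
endloop
endfacet
facet normal -0.532 0.189 0.825
outer loop
vertex 1.159 2.667 -0.608
vertex 1.645 4.415 -0.696
vertex 0.876 4.112 -1.122
endloop
endfacet
facet normal 0.182 -0.926 0.330
outer loop
vertex 1.929 2.97 -0.181
vertex 1.159 2.667 -0.608
vertex 2.944 2.608 -1.758
endloop
endfacet
facet normal -0.532 0.189 0.825
outer loop
vertex 1.929 2.97 -0.181
vertex 1.645 4.415 -0.696
vertex 1.159 2.667 -0.608
endloop
endfacet
facet normal -0.182 0.926 -0.330
outer loop
vertex 0.876 4.112 -1.122
vertex 1.645 4.415 -0.696
vertex 1.891 3.75 -2.699
endloop
endfacet
facet normal 0.532 -0.189 -0.825
outer loop
vertex 2.661 4.053 -2.272
vertex 2.944 2.608 -1.758
vertex 1.891 3.75 -2.699
endloop
endfacet
facet normal -0.182 0.926 -0.330
outer loop
vertex 1.891 3.75 -2.699
vertex 1.645 4.415 -0.696
vertex 2.661 4.053 -2.272
endloop
endfacet
facet normal 0.827 0.325 0.458
outer loop
vertex 2.661 4.053 -2.272
vertex 1.929 2.97 -0.181
vertex 2.944 2.608 -1.758
endloop
endfacet
facet normal 0.827 0.326 0.458
outer loop
vertex 1.645 4.415 -0.696
vertex 1.929 2.97 -0.181
vertex 2.661 4.053 -2.272
endloop
endfacet
facet normal -0.975 0.167 -0.148
outer loop
vertex -0.348 -4.657 -1.396
vertex -0.403 -3.482 0.295
vertex -0.032 -3.507 -2.185
endloop
endfacet
facet normal 0.026 -0.570 -0.821
outer loop
vertex 0.963 -3.678 -2.035
vertex -0.348 -4.657 -1.396
vertex -0.032 -3.507 -2.185
endloop
endfacet
facet normal -0.975 0.167 -0.148
outer loop
vertex -0.032 -3.507 -2.185
vertex -0.403 -3.482 0.295
vertex -0.086 -2.332 -0.494
endloop
endfacet
facet normal 0.221 0.804 -0.552
outer loop
vertex -0.086 -2.332 -0.494
vertex 0.963 -3.678 -2.035
vertex -0.032 -3.507 -2.185
endloop
endfacet
facet normal -0.221 -0.804 0.552
outer loop
vertex -0.348 -4.657 -1.396
vertex 0.592 -3.653 0.445
vertex -0.403 -3.482 0.295
endloop
endfacet
facet normal 0.026 -0.570 -0.821
outer loop
vertex 0.646 -4.828 -1.246
vertex -0.348 -4.657 -1.396
vertex 0.963 -3.678 -2.035
endloop
endfacet
facet normal -0.222 -0.804 0.552
outer loop
vertex 0.646 -4.828 -1.246
vertex 0.592 -3.653 0.445
vertex -0.348 -4.657 -1.396
endloop
endfacet
facet normal -0.026 0.570 0.821
outer loop
vertex -0.403 -3.482 0.295
vertex 0.592 -3.653 0.445
vertex -0.086 -2.332 -0.494
endloop
endfacet
facet normal 0.222 0.804 -0.552
outer loop
vertex 0.908 -2.503 -0.344
vertex 0.963 -3.678 -2.035
vertex -0.086 -2.332 -0.494
endloop
endfacet
facet normal -0.026 0.570 0.821
outer loop
vertex -0.086 -2.332 -0.494
vertex 0.592 -3.653 0.445
vertex 0.908 -2.503 -0.344
endloop
endfacet
facet normal 0.975 -0.167 0.148
outer loop
vertex 0.908 -2.503 -0.344
vertex 0.646 -4.828 -1.246
vertex 0.963 -3.678 -2.035
endloop
endfacet
facet normal 0.975 -0.167 0.147
outer loop
vertex 0.592 -3.653 0.445
vertex 0.646 -4.828 -1.246
vertex 0.908 -2.503 -0.344
endloop
endfacet

endsolid


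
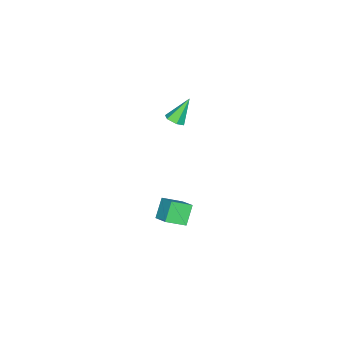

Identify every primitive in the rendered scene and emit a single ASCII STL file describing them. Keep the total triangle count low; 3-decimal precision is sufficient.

solid 
facet normal 0.508 -0.289 -0.812
outer loop
vertex 1.207 -0.419 3.259
vertex 0.722 -0.78 3.084
vertex 0.754 -0.181 2.891
endloop
endfacet
facet normal 0.301 0.926 0.229
outer loop
vertex 1.207 -0.419 3.259
vertex 0.754 -0.181 2.891
vertex -0.162 -0.28 4.496
endloop
endfacet
facet normal 0.508 -0.289 -0.811
outer loop
vertex 0.754 -0.181 2.891
vertex 0.722 -0.78 3.084
vertex 0.269 -0.543 2.716
endloop
endfacet
facet normal -0.521 0.817 -0.247
outer loop
vertex 0.754 -0.181 2.891
vertex 0.269 -0.543 2.716
vertex -0.162 -0.28 4.496
endloop
endfacet
facet normal 0.509 -0.287 -0.811
outer loop
vertex 0.269 -0.543 2.716
vertex 0.722 -0.78 3.084
vertex 0.237 -1.142 2.908
endloop
endfacet
facet normal -0.972 -0.022 -0.232
outer loop
vertex 0.269 -0.543 2.716
vertex 0.237 -1.142 2.908
vertex -0.162 -0.28 4.496
endloop
endfacet
facet normal 0.509 -0.287 -0.811
outer loop
vertex 0.237 -1.142 2.908
vertex 0.722 -0.78 3.084
vertex 0.69 -1.379 3.276
endloop
endfacet
facet normal -0.604 -0.754 0.258
outer loop
vertex 0.237 -1.142 2.908
vertex 0.69 -1.379 3.276
vertex -0.162 -0.28 4.496
endloop
endfacet
facet normal 0.508 -0.287 -0.812
outer loop
vertex 0.69 -1.379 3.276
vertex 0.722 -0.78 3.084
vertex 1.175 -1.018 3.452
endloop
endfacet
facet normal 0.215 -0.646 0.732
outer loop
vertex 0.69 -1.379 3.276
vertex 1.175 -1.018 3.452
vertex -0.162 -0.28 4.496
endloop
endfacet
facet normal 0.508 -0.289 -0.812
outer loop
vertex 1.175 -1.018 3.452
vertex 0.722 -0.78 3.084
vertex 1.207 -0.419 3.259
endloop
endfacet
facet normal 0.668 0.196 0.718
outer loop
vertex 1.175 -1.018 3.452
vertex 1.207 -0.419 3.259
vertex -0.162 -0.28 4.496
endloop
endfacet
facet normal -0.571 0.687 -0.449
outer loop
vertex 0.964 -0.147 -3.842
vertex 1.624 0.796 -3.238
vertex 1.874 -0.095 -4.918
endloop
endfacet
facet normal -0.508 -0.726 -0.464
outer loop
vertex 2.656 -1.036 -4.302
vertex 0.964 -0.147 -3.842
vertex 1.874 -0.095 -4.918
endloop
endfacet
facet normal -0.571 0.687 -0.449
outer loop
vertex 1.874 -0.095 -4.918
vertex 1.624 0.796 -3.238
vertex 2.534 0.848 -4.314
endloop
endfacet
facet normal 0.645 0.037 -0.763
outer loop
vertex 2.534 0.848 -4.314
vertex 2.656 -1.036 -4.302
vertex 1.874 -0.095 -4.918
endloop
endfacet
facet normal -0.645 -0.037 0.763
outer loop
vertex 0.964 -0.147 -3.842
vertex 2.406 -0.145 -2.622
vertex 1.624 0.796 -3.238
endloop
endfacet
facet normal -0.508 -0.726 -0.464
outer loop
vertex 1.746 -1.088 -3.226
vertex 0.964 -0.147 -3.842
vertex 2.656 -1.036 -4.302
endloop
endfacet
facet normal -0.645 -0.037 0.763
outer loop
vertex 1.746 -1.088 -3.226
vertex 2.406 -0.145 -2.622
vertex 0.964 -0.147 -3.842
endloop
endfacet
facet normal 0.508 0.726 0.464
outer loop
vertex 1.624 0.796 -3.238
vertex 2.406 -0.145 -2.622
vertex 2.534 0.848 -4.314
endloop
endfacet
facet normal 0.645 0.037 -0.763
outer loop
vertex 3.316 -0.093 -3.698
vertex 2.656 -1.036 -4.302
vertex 2.534 0.848 -4.314
endloop
endfacet
facet normal 0.508 0.726 0.464
outer loop
vertex 2.534 0.848 -4.314
vertex 2.406 -0.145 -2.622
vertex 3.316 -0.093 -3.698
endloop
endfacet
facet normal 0.571 -0.687 0.449
outer loop
vertex 3.316 -0.093 -3.698
vertex 1.746 -1.088 -3.226
vertex 2.656 -1.036 -4.302
endloop
endfacet
facet normal 0.571 -0.687 0.449
outer loop
vertex 2.406 -0.145 -2.622
vertex 1.746 -1.088 -3.226
vertex 3.316 -0.093 -3.698
endloop
endfacet

endsolid


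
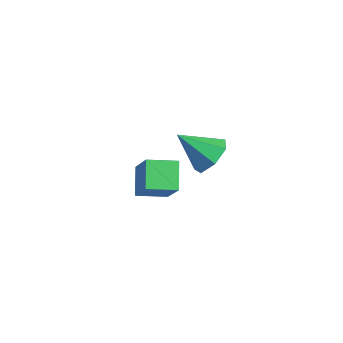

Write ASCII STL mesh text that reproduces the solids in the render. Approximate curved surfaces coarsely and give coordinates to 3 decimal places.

solid 
facet normal -0.605 0.119 -0.787
outer loop
vertex -2.482 -3.308 -2.962
vertex -2.112 -2.504 -3.125
vertex -1.848 -3.71 -3.51
endloop
endfacet
facet normal -0.411 -0.894 0.180
outer loop
vertex -1.008 -3.876 -2.415
vertex -2.482 -3.308 -2.962
vertex -1.848 -3.71 -3.51
endloop
endfacet
facet normal -0.605 0.119 -0.787
outer loop
vertex -1.848 -3.71 -3.51
vertex -2.112 -2.504 -3.125
vertex -1.478 -2.906 -3.673
endloop
endfacet
facet normal 0.682 -0.433 -0.589
outer loop
vertex -1.478 -2.906 -3.673
vertex -1.008 -3.876 -2.415
vertex -1.848 -3.71 -3.51
endloop
endfacet
facet normal -0.682 0.433 0.589
outer loop
vertex -2.482 -3.308 -2.962
vertex -1.272 -2.67 -2.03
vertex -2.112 -2.504 -3.125
endloop
endfacet
facet normal -0.411 -0.894 0.180
outer loop
vertex -1.642 -3.474 -1.867
vertex -2.482 -3.308 -2.962
vertex -1.008 -3.876 -2.415
endloop
endfacet
facet normal -0.682 0.433 0.589
outer loop
vertex -1.642 -3.474 -1.867
vertex -1.272 -2.67 -2.03
vertex -2.482 -3.308 -2.962
endloop
endfacet
facet normal 0.411 0.894 -0.180
outer loop
vertex -2.112 -2.504 -3.125
vertex -1.272 -2.67 -2.03
vertex -1.478 -2.906 -3.673
endloop
endfacet
facet normal 0.682 -0.433 -0.589
outer loop
vertex -0.638 -3.072 -2.578
vertex -1.008 -3.876 -2.415
vertex -1.478 -2.906 -3.673
endloop
endfacet
facet normal 0.411 0.894 -0.180
outer loop
vertex -1.478 -2.906 -3.673
vertex -1.272 -2.67 -2.03
vertex -0.638 -3.072 -2.578
endloop
endfacet
facet normal 0.605 -0.119 0.787
outer loop
vertex -0.638 -3.072 -2.578
vertex -1.642 -3.474 -1.867
vertex -1.008 -3.876 -2.415
endloop
endfacet
facet normal 0.605 -0.119 0.787
outer loop
vertex -1.272 -2.67 -2.03
vertex -1.642 -3.474 -1.867
vertex -0.638 -3.072 -2.578
endloop
endfacet
facet normal 0.509 0.565 -0.650
outer loop
vertex 1.274 -3.211 0.194
vertex 0.74 -2.988 -0.03
vertex 1.087 -2.767 0.434
endloop
endfacet
facet normal 0.483 -0.250 0.839
outer loop
vertex 1.274 -3.211 0.194
vertex 1.087 -2.767 0.434
vertex 0.16 -3.632 0.71
endloop
endfacet
facet normal 0.509 0.565 -0.650
outer loop
vertex 1.087 -2.767 0.434
vertex 0.74 -2.988 -0.03
vertex 0.639 -2.49 0.324
endloop
endfacet
facet normal -0.027 0.330 0.943
outer loop
vertex 1.087 -2.767 0.434
vertex 0.639 -2.49 0.324
vertex 0.16 -3.632 0.71
endloop
endfacet
facet normal 0.510 0.565 -0.649
outer loop
vertex 0.639 -2.49 0.324
vertex 0.74 -2.988 -0.03
vertex 0.268 -2.587 -0.052
endloop
endfacet
facet normal -0.685 0.474 0.553
outer loop
vertex 0.639 -2.49 0.324
vertex 0.268 -2.587 -0.052
vertex 0.16 -3.632 0.71
endloop
endfacet
facet normal 0.510 0.564 -0.650
outer loop
vertex 0.268 -2.587 -0.052
vertex 0.74 -2.988 -0.03
vertex 0.252 -2.987 -0.412
endloop
endfacet
facet normal -0.996 0.075 -0.039
outer loop
vertex 0.268 -2.587 -0.052
vertex 0.252 -2.987 -0.412
vertex 0.16 -3.632 0.71
endloop
endfacet
facet normal 0.510 0.564 -0.650
outer loop
vertex 0.252 -2.987 -0.412
vertex 0.74 -2.988 -0.03
vertex 0.604 -3.388 -0.484
endloop
endfacet
facet normal -0.726 -0.568 -0.386
outer loop
vertex 0.252 -2.987 -0.412
vertex 0.604 -3.388 -0.484
vertex 0.16 -3.632 0.71
endloop
endfacet
facet normal 0.508 0.565 -0.650
outer loop
vertex 0.604 -3.388 -0.484
vertex 0.74 -2.988 -0.03
vertex 1.058 -3.487 -0.215
endloop
endfacet
facet normal -0.077 -0.971 -0.227
outer loop
vertex 0.604 -3.388 -0.484
vertex 1.058 -3.487 -0.215
vertex 0.16 -3.632 0.71
endloop
endfacet
facet normal 0.509 0.565 -0.650
outer loop
vertex 1.058 -3.487 -0.215
vertex 0.74 -2.988 -0.03
vertex 1.274 -3.211 0.194
endloop
endfacet
facet normal 0.460 -0.829 0.317
outer loop
vertex 1.058 -3.487 -0.215
vertex 1.274 -3.211 0.194
vertex 0.16 -3.632 0.71
endloop
endfacet

endsolid


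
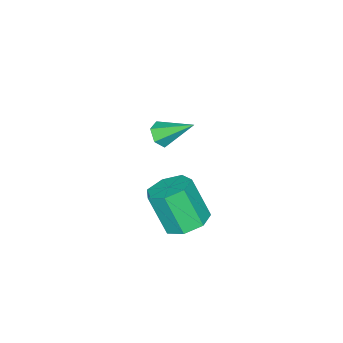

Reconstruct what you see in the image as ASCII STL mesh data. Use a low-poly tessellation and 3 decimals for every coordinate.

solid 
facet normal -0.012 0.448 -0.894
outer loop
vertex 4.814 2.065 1.426
vertex 3.896 1.623 1.217
vertex 4.086 2.538 1.673
endloop
endfacet
facet normal 0.591 0.724 0.355
outer loop
vertex 4.814 2.065 1.426
vertex 4.086 2.538 1.673
vertex 4.841 1.119 3.312
endloop
endfacet
facet normal 0.592 0.724 0.354
outer loop
vertex 4.841 1.119 3.312
vertex 4.086 2.538 1.673
vertex 4.114 1.592 3.559
endloop
endfacet
facet normal 0.012 -0.448 0.894
outer loop
vertex 4.841 1.119 3.312
vertex 4.114 1.592 3.559
vertex 3.924 0.677 3.103
endloop
endfacet
facet normal -0.014 0.448 -0.894
outer loop
vertex 4.086 2.538 1.673
vertex 3.896 1.623 1.217
vertex 3.216 2.322 1.578
endloop
endfacet
facet normal -0.261 0.861 0.436
outer loop
vertex 4.086 2.538 1.673
vertex 3.216 2.322 1.578
vertex 4.114 1.592 3.559
endloop
endfacet
facet normal -0.262 0.861 0.436
outer loop
vertex 4.114 1.592 3.559
vertex 3.216 2.322 1.578
vertex 3.243 1.376 3.463
endloop
endfacet
facet normal 0.013 -0.448 0.894
outer loop
vertex 4.114 1.592 3.559
vertex 3.243 1.376 3.463
vertex 3.924 0.677 3.103
endloop
endfacet
facet normal -0.013 0.449 -0.894
outer loop
vertex 3.216 2.322 1.578
vertex 3.896 1.623 1.217
vertex 2.857 1.579 1.21
endloop
endfacet
facet normal -0.918 0.350 0.189
outer loop
vertex 3.216 2.322 1.578
vertex 2.857 1.579 1.21
vertex 3.243 1.376 3.463
endloop
endfacet
facet normal -0.918 0.349 0.189
outer loop
vertex 3.243 1.376 3.463
vertex 2.857 1.579 1.21
vertex 2.885 0.633 3.096
endloop
endfacet
facet normal 0.013 -0.448 0.894
outer loop
vertex 3.243 1.376 3.463
vertex 2.885 0.633 3.096
vertex 3.924 0.677 3.103
endloop
endfacet
facet normal -0.013 0.449 -0.894
outer loop
vertex 2.857 1.579 1.21
vertex 3.896 1.623 1.217
vertex 3.282 0.87 0.848
endloop
endfacet
facet normal -0.882 -0.426 -0.201
outer loop
vertex 2.857 1.579 1.21
vertex 3.282 0.87 0.848
vertex 2.885 0.633 3.096
endloop
endfacet
facet normal -0.883 -0.425 -0.201
outer loop
vertex 2.885 0.633 3.096
vertex 3.282 0.87 0.848
vertex 3.309 -0.076 2.734
endloop
endfacet
facet normal 0.013 -0.449 0.894
outer loop
vertex 2.885 0.633 3.096
vertex 3.309 -0.076 2.734
vertex 3.924 0.677 3.103
endloop
endfacet
facet normal -0.013 0.448 -0.894
outer loop
vertex 3.282 0.87 0.848
vertex 3.896 1.623 1.217
vertex 4.169 0.728 0.764
endloop
endfacet
facet normal -0.182 -0.880 -0.439
outer loop
vertex 3.282 0.87 0.848
vertex 4.169 0.728 0.764
vertex 3.309 -0.076 2.734
endloop
endfacet
facet normal -0.183 -0.880 -0.439
outer loop
vertex 3.309 -0.076 2.734
vertex 4.169 0.728 0.764
vertex 4.196 -0.219 2.65
endloop
endfacet
facet normal 0.012 -0.448 0.894
outer loop
vertex 3.309 -0.076 2.734
vertex 4.196 -0.219 2.65
vertex 3.924 0.677 3.103
endloop
endfacet
facet normal -0.013 0.448 -0.894
outer loop
vertex 4.169 0.728 0.764
vertex 3.896 1.623 1.217
vertex 4.851 1.26 1.021
endloop
endfacet
facet normal 0.655 -0.672 -0.347
outer loop
vertex 4.169 0.728 0.764
vertex 4.851 1.26 1.021
vertex 4.196 -0.219 2.65
endloop
endfacet
facet normal 0.655 -0.672 -0.347
outer loop
vertex 4.196 -0.219 2.65
vertex 4.851 1.26 1.021
vertex 4.878 0.313 2.907
endloop
endfacet
facet normal 0.013 -0.448 0.894
outer loop
vertex 4.196 -0.219 2.65
vertex 4.878 0.313 2.907
vertex 3.924 0.677 3.103
endloop
endfacet
facet normal -0.013 0.449 -0.893
outer loop
vertex 4.851 1.26 1.021
vertex 3.896 1.623 1.217
vertex 4.814 2.065 1.426
endloop
endfacet
facet normal 0.999 0.042 0.007
outer loop
vertex 4.851 1.26 1.021
vertex 4.814 2.065 1.426
vertex 4.878 0.313 2.907
endloop
endfacet
facet normal 0.999 0.042 0.007
outer loop
vertex 4.878 0.313 2.907
vertex 4.814 2.065 1.426
vertex 4.841 1.119 3.312
endloop
endfacet
facet normal 0.012 -0.448 0.894
outer loop
vertex 4.878 0.313 2.907
vertex 4.841 1.119 3.312
vertex 3.924 0.677 3.103
endloop
endfacet
facet normal 0.237 -0.780 -0.579
outer loop
vertex -0.912 -3.516 0.342
vertex -1.62 -3.681 0.275
vertex -1.303 -3.23 -0.203
endloop
endfacet
facet normal 0.698 0.704 -0.131
outer loop
vertex -0.912 -3.516 0.342
vertex -1.303 -3.23 -0.203
vertex -2.08 -2.159 1.405
endloop
endfacet
facet normal 0.236 -0.780 -0.580
outer loop
vertex -1.303 -3.23 -0.203
vertex -1.62 -3.681 0.275
vertex -2.011 -3.394 -0.27
endloop
endfacet
facet normal -0.128 0.796 -0.592
outer loop
vertex -1.303 -3.23 -0.203
vertex -2.011 -3.394 -0.27
vertex -2.08 -2.159 1.405
endloop
endfacet
facet normal 0.236 -0.780 -0.580
outer loop
vertex -2.011 -3.394 -0.27
vertex -1.62 -3.681 0.275
vertex -2.328 -3.845 0.208
endloop
endfacet
facet normal -0.900 0.333 -0.283
outer loop
vertex -2.011 -3.394 -0.27
vertex -2.328 -3.845 0.208
vertex -2.08 -2.159 1.405
endloop
endfacet
facet normal 0.236 -0.781 -0.579
outer loop
vertex -2.328 -3.845 0.208
vertex -1.62 -3.681 0.275
vertex -1.937 -4.132 0.754
endloop
endfacet
facet normal -0.844 -0.222 0.488
outer loop
vertex -2.328 -3.845 0.208
vertex -1.937 -4.132 0.754
vertex -2.08 -2.159 1.405
endloop
endfacet
facet normal 0.236 -0.781 -0.579
outer loop
vertex -1.937 -4.132 0.754
vertex -1.62 -3.681 0.275
vertex -1.229 -3.968 0.821
endloop
endfacet
facet normal -0.017 -0.314 0.949
outer loop
vertex -1.937 -4.132 0.754
vertex -1.229 -3.968 0.821
vertex -2.08 -2.159 1.405
endloop
endfacet
facet normal 0.237 -0.780 -0.579
outer loop
vertex -1.229 -3.968 0.821
vertex -1.62 -3.681 0.275
vertex -0.912 -3.516 0.342
endloop
endfacet
facet normal 0.754 0.148 0.639
outer loop
vertex -1.229 -3.968 0.821
vertex -0.912 -3.516 0.342
vertex -2.08 -2.159 1.405
endloop
endfacet

endsolid


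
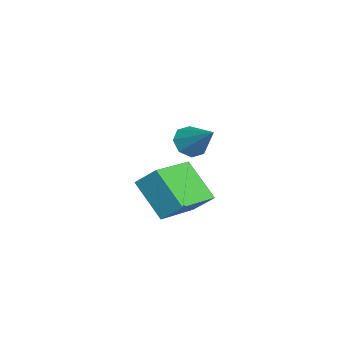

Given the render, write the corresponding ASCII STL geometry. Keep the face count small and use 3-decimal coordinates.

solid 
facet normal -0.633 -0.459 -0.623
outer loop
vertex 2.025 2.31 2.352
vertex 1.58 2.688 2.526
vertex 2.005 2.695 2.089
endloop
endfacet
facet normal 0.956 -0.129 -0.262
outer loop
vertex 2.025 2.31 2.352
vertex 2.005 2.695 2.089
vertex 2.44 3.312 3.374
endloop
endfacet
facet normal -0.633 -0.459 -0.623
outer loop
vertex 2.005 2.695 2.089
vertex 1.58 2.688 2.526
vertex 1.736 3.076 2.082
endloop
endfacet
facet normal 0.719 0.499 -0.483
outer loop
vertex 2.005 2.695 2.089
vertex 1.736 3.076 2.082
vertex 2.44 3.312 3.374
endloop
endfacet
facet normal -0.633 -0.459 -0.624
outer loop
vertex 1.736 3.076 2.082
vertex 1.58 2.688 2.526
vertex 1.375 3.23 2.335
endloop
endfacet
facet normal 0.203 0.938 -0.282
outer loop
vertex 1.736 3.076 2.082
vertex 1.375 3.23 2.335
vertex 2.44 3.312 3.374
endloop
endfacet
facet normal -0.633 -0.459 -0.623
outer loop
vertex 1.375 3.23 2.335
vertex 1.58 2.688 2.526
vertex 1.134 3.067 2.7
endloop
endfacet
facet normal -0.290 0.930 0.224
outer loop
vertex 1.375 3.23 2.335
vertex 1.134 3.067 2.7
vertex 2.44 3.312 3.374
endloop
endfacet
facet normal -0.633 -0.458 -0.624
outer loop
vertex 1.134 3.067 2.7
vertex 1.58 2.688 2.526
vertex 1.154 2.681 2.963
endloop
endfacet
facet normal -0.472 0.480 0.740
outer loop
vertex 1.134 3.067 2.7
vertex 1.154 2.681 2.963
vertex 2.44 3.312 3.374
endloop
endfacet
facet normal -0.633 -0.458 -0.624
outer loop
vertex 1.154 2.681 2.963
vertex 1.58 2.688 2.526
vertex 1.423 2.3 2.97
endloop
endfacet
facet normal -0.234 -0.148 0.961
outer loop
vertex 1.154 2.681 2.963
vertex 1.423 2.3 2.97
vertex 2.44 3.312 3.374
endloop
endfacet
facet normal -0.633 -0.458 -0.624
outer loop
vertex 1.423 2.3 2.97
vertex 1.58 2.688 2.526
vertex 1.784 2.146 2.717
endloop
endfacet
facet normal 0.282 -0.586 0.759
outer loop
vertex 1.423 2.3 2.97
vertex 1.784 2.146 2.717
vertex 2.44 3.312 3.374
endloop
endfacet
facet normal -0.633 -0.458 -0.624
outer loop
vertex 1.784 2.146 2.717
vertex 1.58 2.688 2.526
vertex 2.025 2.31 2.352
endloop
endfacet
facet normal 0.776 -0.579 0.252
outer loop
vertex 1.784 2.146 2.717
vertex 2.025 2.31 2.352
vertex 2.44 3.312 3.374
endloop
endfacet
facet normal -0.766 0.598 -0.236
outer loop
vertex -1.324 2.802 0.033
vertex -0.365 3.579 -1.106
vertex -1.624 2.141 -0.669
endloop
endfacet
facet normal -0.570 -0.462 0.679
outer loop
vertex -0.215 1.041 -0.234
vertex -1.324 2.802 0.033
vertex -1.624 2.141 -0.669
endloop
endfacet
facet normal -0.766 0.599 -0.236
outer loop
vertex -1.624 2.141 -0.669
vertex -0.365 3.579 -1.106
vertex -0.665 2.918 -1.809
endloop
endfacet
facet normal -0.296 -0.655 -0.695
outer loop
vertex -0.665 2.918 -1.809
vertex -0.215 1.041 -0.234
vertex -1.624 2.141 -0.669
endloop
endfacet
facet normal 0.296 0.654 0.696
outer loop
vertex -1.324 2.802 0.033
vertex 1.044 2.479 -0.671
vertex -0.365 3.579 -1.106
endloop
endfacet
facet normal -0.571 -0.462 0.678
outer loop
vertex 0.085 1.702 0.469
vertex -1.324 2.802 0.033
vertex -0.215 1.041 -0.234
endloop
endfacet
facet normal 0.296 0.655 0.695
outer loop
vertex 0.085 1.702 0.469
vertex 1.044 2.479 -0.671
vertex -1.324 2.802 0.033
endloop
endfacet
facet normal 0.571 0.463 -0.678
outer loop
vertex -0.365 3.579 -1.106
vertex 1.044 2.479 -0.671
vertex -0.665 2.918 -1.809
endloop
endfacet
facet normal -0.296 -0.655 -0.696
outer loop
vertex 0.744 1.818 -1.373
vertex -0.215 1.041 -0.234
vertex -0.665 2.918 -1.809
endloop
endfacet
facet normal 0.571 0.462 -0.679
outer loop
vertex -0.665 2.918 -1.809
vertex 1.044 2.479 -0.671
vertex 0.744 1.818 -1.373
endloop
endfacet
facet normal 0.765 -0.599 0.236
outer loop
vertex 0.744 1.818 -1.373
vertex 0.085 1.702 0.469
vertex -0.215 1.041 -0.234
endloop
endfacet
facet normal 0.766 -0.598 0.236
outer loop
vertex 1.044 2.479 -0.671
vertex 0.085 1.702 0.469
vertex 0.744 1.818 -1.373
endloop
endfacet

endsolid


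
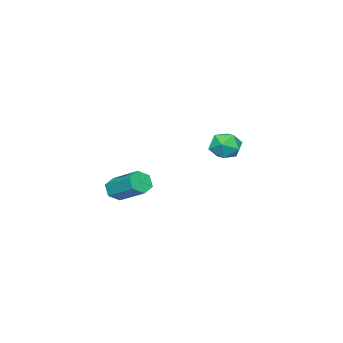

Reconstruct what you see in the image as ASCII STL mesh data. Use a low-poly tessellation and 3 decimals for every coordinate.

solid 
facet normal -0.145 -0.869 -0.474
outer loop
vertex 3.744 -3.538 -0.646
vertex 3.255 -3.258 -1.01
vertex 3.888 -3.243 -1.231
endloop
endfacet
facet normal 0.966 -0.228 0.123
outer loop
vertex 3.744 -3.538 -0.646
vertex 3.888 -3.243 -1.231
vertex 4.013 -1.921 0.234
endloop
endfacet
facet normal 0.966 -0.228 0.123
outer loop
vertex 4.013 -1.921 0.234
vertex 3.888 -3.243 -1.231
vertex 4.157 -1.627 -0.35
endloop
endfacet
facet normal 0.144 0.869 0.473
outer loop
vertex 4.013 -1.921 0.234
vertex 4.157 -1.627 -0.35
vertex 3.525 -1.642 -0.13
endloop
endfacet
facet normal -0.144 -0.869 -0.473
outer loop
vertex 3.888 -3.243 -1.231
vertex 3.255 -3.258 -1.01
vertex 3.4 -2.964 -1.595
endloop
endfacet
facet normal 0.670 0.267 -0.693
outer loop
vertex 3.888 -3.243 -1.231
vertex 3.4 -2.964 -1.595
vertex 4.157 -1.627 -0.35
endloop
endfacet
facet normal 0.670 0.267 -0.693
outer loop
vertex 4.157 -1.627 -0.35
vertex 3.4 -2.964 -1.595
vertex 3.669 -1.348 -0.714
endloop
endfacet
facet normal 0.144 0.869 0.473
outer loop
vertex 4.157 -1.627 -0.35
vertex 3.669 -1.348 -0.714
vertex 3.525 -1.642 -0.13
endloop
endfacet
facet normal -0.144 -0.869 -0.473
outer loop
vertex 3.4 -2.964 -1.595
vertex 3.255 -3.258 -1.01
vertex 2.767 -2.979 -1.374
endloop
endfacet
facet normal -0.297 0.495 -0.817
outer loop
vertex 3.4 -2.964 -1.595
vertex 2.767 -2.979 -1.374
vertex 3.669 -1.348 -0.714
endloop
endfacet
facet normal -0.295 0.494 -0.818
outer loop
vertex 3.669 -1.348 -0.714
vertex 2.767 -2.979 -1.374
vertex 3.036 -1.362 -0.494
endloop
endfacet
facet normal 0.145 0.869 0.473
outer loop
vertex 3.669 -1.348 -0.714
vertex 3.036 -1.362 -0.494
vertex 3.525 -1.642 -0.13
endloop
endfacet
facet normal -0.144 -0.869 -0.473
outer loop
vertex 2.767 -2.979 -1.374
vertex 3.255 -3.258 -1.01
vertex 2.623 -3.273 -0.79
endloop
endfacet
facet normal -0.966 0.228 -0.123
outer loop
vertex 2.767 -2.979 -1.374
vertex 2.623 -3.273 -0.79
vertex 3.036 -1.362 -0.494
endloop
endfacet
facet normal -0.966 0.228 -0.123
outer loop
vertex 3.036 -1.362 -0.494
vertex 2.623 -3.273 -0.79
vertex 2.892 -1.657 0.091
endloop
endfacet
facet normal 0.145 0.869 0.474
outer loop
vertex 3.036 -1.362 -0.494
vertex 2.892 -1.657 0.091
vertex 3.525 -1.642 -0.13
endloop
endfacet
facet normal -0.144 -0.869 -0.473
outer loop
vertex 2.623 -3.273 -0.79
vertex 3.255 -3.258 -1.01
vertex 3.111 -3.552 -0.426
endloop
endfacet
facet normal -0.670 -0.267 0.693
outer loop
vertex 2.623 -3.273 -0.79
vertex 3.111 -3.552 -0.426
vertex 2.892 -1.657 0.091
endloop
endfacet
facet normal -0.670 -0.267 0.693
outer loop
vertex 2.892 -1.657 0.091
vertex 3.111 -3.552 -0.426
vertex 3.38 -1.936 0.455
endloop
endfacet
facet normal 0.144 0.869 0.473
outer loop
vertex 2.892 -1.657 0.091
vertex 3.38 -1.936 0.455
vertex 3.525 -1.642 -0.13
endloop
endfacet
facet normal -0.145 -0.869 -0.473
outer loop
vertex 3.111 -3.552 -0.426
vertex 3.255 -3.258 -1.01
vertex 3.744 -3.538 -0.646
endloop
endfacet
facet normal 0.295 -0.495 0.817
outer loop
vertex 3.111 -3.552 -0.426
vertex 3.744 -3.538 -0.646
vertex 3.38 -1.936 0.455
endloop
endfacet
facet normal 0.297 -0.494 0.817
outer loop
vertex 3.38 -1.936 0.455
vertex 3.744 -3.538 -0.646
vertex 4.013 -1.921 0.234
endloop
endfacet
facet normal 0.144 0.869 0.473
outer loop
vertex 3.38 -1.936 0.455
vertex 4.013 -1.921 0.234
vertex 3.525 -1.642 -0.13
endloop
endfacet
facet normal -0.164 -0.141 0.976
outer loop
vertex -2.94 -1.049 1.139
vertex -3.469 -1.77 0.946
vertex -2.571 -1.884 1.08
endloop
endfacet
facet normal 0.478 0.150 0.866
outer loop
vertex -2.94 -1.049 1.139
vertex -2.571 -1.884 1.08
vertex -2.137 -1.166 0.716
endloop
endfacet
facet normal 0.384 0.765 0.517
outer loop
vertex -2.94 -1.049 1.139
vertex -2.137 -1.166 0.716
vertex -2.766 -0.608 0.357
endloop
endfacet
facet normal -0.316 0.855 0.412
outer loop
vertex -2.94 -1.049 1.139
vertex -2.766 -0.608 0.357
vertex -3.589 -0.981 0.499
endloop
endfacet
facet normal -0.655 0.294 0.696
outer loop
vertex -2.94 -1.049 1.139
vertex -3.589 -0.981 0.499
vertex -3.469 -1.77 0.946
endloop
endfacet
facet normal 0.849 -0.290 0.441
outer loop
vertex -2.137 -1.166 0.716
vertex -2.571 -1.884 1.08
vertex -2.171 -1.959 0.261
endloop
endfacet
facet normal -0.189 -0.760 0.621
outer loop
vertex -2.571 -1.884 1.08
vertex -3.469 -1.77 0.946
vertex -2.994 -2.332 0.403
endloop
endfacet
facet normal -0.984 -0.054 0.168
outer loop
vertex -3.469 -1.77 0.946
vertex -3.589 -0.981 0.499
vertex -3.623 -1.774 0.044
endloop
endfacet
facet normal -0.436 0.852 -0.291
outer loop
vertex -3.589 -0.981 0.499
vertex -2.766 -0.608 0.357
vertex -3.189 -1.056 -0.32
endloop
endfacet
facet normal 0.697 0.707 -0.122
outer loop
vertex -2.766 -0.608 0.357
vertex -2.137 -1.166 0.716
vertex -2.291 -1.17 -0.186
endloop
endfacet
facet normal 0.316 -0.855 -0.412
outer loop
vertex -2.82 -1.891 -0.379
vertex -2.171 -1.959 0.261
vertex -2.994 -2.332 0.403
endloop
endfacet
facet normal -0.384 -0.765 -0.517
outer loop
vertex -2.82 -1.891 -0.379
vertex -2.994 -2.332 0.403
vertex -3.623 -1.774 0.044
endloop
endfacet
facet normal -0.478 -0.150 -0.866
outer loop
vertex -2.82 -1.891 -0.379
vertex -3.623 -1.774 0.044
vertex -3.189 -1.056 -0.32
endloop
endfacet
facet normal 0.164 0.141 -0.976
outer loop
vertex -2.82 -1.891 -0.379
vertex -3.189 -1.056 -0.32
vertex -2.291 -1.17 -0.186
endloop
endfacet
facet normal 0.655 -0.294 -0.696
outer loop
vertex -2.82 -1.891 -0.379
vertex -2.291 -1.17 -0.186
vertex -2.171 -1.959 0.261
endloop
endfacet
facet normal 0.436 -0.852 0.291
outer loop
vertex -2.994 -2.332 0.403
vertex -2.171 -1.959 0.261
vertex -2.571 -1.884 1.08
endloop
endfacet
facet normal -0.697 -0.707 0.122
outer loop
vertex -3.623 -1.774 0.044
vertex -2.994 -2.332 0.403
vertex -3.469 -1.77 0.946
endloop
endfacet
facet normal -0.849 0.290 -0.441
outer loop
vertex -3.189 -1.056 -0.32
vertex -3.623 -1.774 0.044
vertex -3.589 -0.981 0.499
endloop
endfacet
facet normal 0.189 0.760 -0.621
outer loop
vertex -2.291 -1.17 -0.186
vertex -3.189 -1.056 -0.32
vertex -2.766 -0.608 0.357
endloop
endfacet
facet normal 0.984 0.054 -0.168
outer loop
vertex -2.171 -1.959 0.261
vertex -2.291 -1.17 -0.186
vertex -2.137 -1.166 0.716
endloop
endfacet

endsolid


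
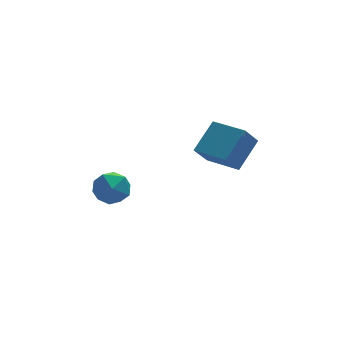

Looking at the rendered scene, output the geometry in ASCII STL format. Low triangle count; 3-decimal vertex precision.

solid 
facet normal -0.525 0.844 -0.112
outer loop
vertex 2.054 0.661 2.684
vertex 2.813 0.992 1.618
vertex 0.828 -0.256 1.525
endloop
endfacet
facet normal -0.563 -0.246 0.789
outer loop
vertex 1.847 -1.892 1.742
vertex 2.054 0.661 2.684
vertex 0.828 -0.256 1.525
endloop
endfacet
facet normal -0.525 0.844 -0.111
outer loop
vertex 0.828 -0.256 1.525
vertex 2.813 0.992 1.618
vertex 1.587 0.076 0.459
endloop
endfacet
facet normal -0.638 -0.478 -0.603
outer loop
vertex 1.587 0.076 0.459
vertex 1.847 -1.892 1.742
vertex 0.828 -0.256 1.525
endloop
endfacet
facet normal 0.639 0.478 0.603
outer loop
vertex 2.054 0.661 2.684
vertex 3.832 -0.644 1.835
vertex 2.813 0.992 1.618
endloop
endfacet
facet normal -0.563 -0.246 0.789
outer loop
vertex 3.073 -0.976 2.901
vertex 2.054 0.661 2.684
vertex 1.847 -1.892 1.742
endloop
endfacet
facet normal 0.639 0.478 0.603
outer loop
vertex 3.073 -0.976 2.901
vertex 3.832 -0.644 1.835
vertex 2.054 0.661 2.684
endloop
endfacet
facet normal 0.563 0.246 -0.789
outer loop
vertex 2.813 0.992 1.618
vertex 3.832 -0.644 1.835
vertex 1.587 0.076 0.459
endloop
endfacet
facet normal -0.639 -0.478 -0.603
outer loop
vertex 2.606 -1.561 0.676
vertex 1.847 -1.892 1.742
vertex 1.587 0.076 0.459
endloop
endfacet
facet normal 0.563 0.246 -0.789
outer loop
vertex 1.587 0.076 0.459
vertex 3.832 -0.644 1.835
vertex 2.606 -1.561 0.676
endloop
endfacet
facet normal 0.525 -0.844 0.112
outer loop
vertex 2.606 -1.561 0.676
vertex 3.073 -0.976 2.901
vertex 1.847 -1.892 1.742
endloop
endfacet
facet normal 0.525 -0.843 0.111
outer loop
vertex 3.832 -0.644 1.835
vertex 3.073 -0.976 2.901
vertex 2.606 -1.561 0.676
endloop
endfacet
facet normal -0.827 0.284 0.486
outer loop
vertex -3.921 0.169 -0.649
vertex -3.324 0.565 0.135
vertex -3.596 1.18 -0.687
endloop
endfacet
facet normal -0.931 0.291 -0.221
outer loop
vertex -3.921 0.169 -0.649
vertex -3.596 1.18 -0.687
vertex -3.575 0.582 -1.564
endloop
endfacet
facet normal -0.804 -0.366 -0.469
outer loop
vertex -3.921 0.169 -0.649
vertex -3.575 0.582 -1.564
vertex -3.29 -0.402 -1.285
endloop
endfacet
facet normal -0.621 -0.779 0.083
outer loop
vertex -3.921 0.169 -0.649
vertex -3.29 -0.402 -1.285
vertex -3.135 -0.413 -0.234
endloop
endfacet
facet normal -0.635 -0.377 0.674
outer loop
vertex -3.921 0.169 -0.649
vertex -3.135 -0.413 -0.234
vertex -3.324 0.565 0.135
endloop
endfacet
facet normal -0.451 0.732 -0.510
outer loop
vertex -3.575 0.582 -1.564
vertex -3.596 1.18 -0.687
vertex -2.765 1.233 -1.346
endloop
endfacet
facet normal -0.282 0.721 0.633
outer loop
vertex -3.596 1.18 -0.687
vertex -3.324 0.565 0.135
vertex -2.61 1.222 -0.295
endloop
endfacet
facet normal 0.028 -0.348 0.937
outer loop
vertex -3.324 0.565 0.135
vertex -3.135 -0.413 -0.234
vertex -2.325 0.238 -0.016
endloop
endfacet
facet normal 0.050 -0.999 -0.018
outer loop
vertex -3.135 -0.413 -0.234
vertex -3.29 -0.402 -1.285
vertex -2.304 -0.36 -0.893
endloop
endfacet
facet normal -0.246 -0.330 -0.912
outer loop
vertex -3.29 -0.402 -1.285
vertex -3.575 0.582 -1.564
vertex -2.576 0.255 -1.715
endloop
endfacet
facet normal 0.621 0.779 -0.083
outer loop
vertex -1.979 0.651 -0.931
vertex -2.765 1.233 -1.346
vertex -2.61 1.222 -0.295
endloop
endfacet
facet normal 0.804 0.366 0.469
outer loop
vertex -1.979 0.651 -0.931
vertex -2.61 1.222 -0.295
vertex -2.325 0.238 -0.016
endloop
endfacet
facet normal 0.931 -0.291 0.221
outer loop
vertex -1.979 0.651 -0.931
vertex -2.325 0.238 -0.016
vertex -2.304 -0.36 -0.893
endloop
endfacet
facet normal 0.827 -0.284 -0.486
outer loop
vertex -1.979 0.651 -0.931
vertex -2.304 -0.36 -0.893
vertex -2.576 0.255 -1.715
endloop
endfacet
facet normal 0.635 0.377 -0.674
outer loop
vertex -1.979 0.651 -0.931
vertex -2.576 0.255 -1.715
vertex -2.765 1.233 -1.346
endloop
endfacet
facet normal -0.050 0.999 0.018
outer loop
vertex -2.61 1.222 -0.295
vertex -2.765 1.233 -1.346
vertex -3.596 1.18 -0.687
endloop
endfacet
facet normal 0.246 0.330 0.912
outer loop
vertex -2.325 0.238 -0.016
vertex -2.61 1.222 -0.295
vertex -3.324 0.565 0.135
endloop
endfacet
facet normal 0.451 -0.732 0.510
outer loop
vertex -2.304 -0.36 -0.893
vertex -2.325 0.238 -0.016
vertex -3.135 -0.413 -0.234
endloop
endfacet
facet normal 0.282 -0.721 -0.633
outer loop
vertex -2.576 0.255 -1.715
vertex -2.304 -0.36 -0.893
vertex -3.29 -0.402 -1.285
endloop
endfacet
facet normal -0.028 0.348 -0.937
outer loop
vertex -2.765 1.233 -1.346
vertex -2.576 0.255 -1.715
vertex -3.575 0.582 -1.564
endloop
endfacet

endsolid


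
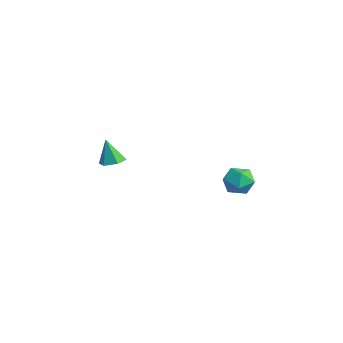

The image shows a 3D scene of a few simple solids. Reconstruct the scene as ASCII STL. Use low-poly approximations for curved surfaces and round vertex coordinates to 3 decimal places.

solid 
facet normal 0.188 0.170 -0.967
outer loop
vertex -2.569 -1.742 -1.202
vertex -3.119 -1.749 -1.31
vertex -2.866 -1.267 -1.176
endloop
endfacet
facet normal 0.693 0.400 0.599
outer loop
vertex -2.569 -1.742 -1.202
vertex -2.866 -1.267 -1.176
vertex -3.341 -1.951 -0.17
endloop
endfacet
facet normal 0.188 0.170 -0.967
outer loop
vertex -2.866 -1.267 -1.176
vertex -3.119 -1.749 -1.31
vertex -3.415 -1.275 -1.284
endloop
endfacet
facet normal -0.115 0.846 0.521
outer loop
vertex -2.866 -1.267 -1.176
vertex -3.415 -1.275 -1.284
vertex -3.341 -1.951 -0.17
endloop
endfacet
facet normal 0.190 0.172 -0.967
outer loop
vertex -3.415 -1.275 -1.284
vertex -3.119 -1.749 -1.31
vertex -3.668 -1.756 -1.419
endloop
endfacet
facet normal -0.878 0.381 0.289
outer loop
vertex -3.415 -1.275 -1.284
vertex -3.668 -1.756 -1.419
vertex -3.341 -1.951 -0.17
endloop
endfacet
facet normal 0.190 0.172 -0.967
outer loop
vertex -3.668 -1.756 -1.419
vertex -3.119 -1.749 -1.31
vertex -3.371 -2.23 -1.445
endloop
endfacet
facet normal -0.836 -0.531 0.136
outer loop
vertex -3.668 -1.756 -1.419
vertex -3.371 -2.23 -1.445
vertex -3.341 -1.951 -0.17
endloop
endfacet
facet normal 0.188 0.173 -0.967
outer loop
vertex -3.371 -2.23 -1.445
vertex -3.119 -1.749 -1.31
vertex -2.822 -2.223 -1.337
endloop
endfacet
facet normal -0.030 -0.976 0.214
outer loop
vertex -3.371 -2.23 -1.445
vertex -2.822 -2.223 -1.337
vertex -3.341 -1.951 -0.17
endloop
endfacet
facet normal 0.188 0.173 -0.967
outer loop
vertex -2.822 -2.223 -1.337
vertex -3.119 -1.749 -1.31
vertex -2.569 -1.742 -1.202
endloop
endfacet
facet normal 0.735 -0.512 0.446
outer loop
vertex -2.822 -2.223 -1.337
vertex -2.569 -1.742 -1.202
vertex -3.341 -1.951 -0.17
endloop
endfacet
facet normal -0.037 0.143 0.989
outer loop
vertex 2.033 1.794 -0.173
vertex 1.771 1.146 -0.089
vertex 2.468 1.248 -0.078
endloop
endfacet
facet normal 0.496 0.517 0.698
outer loop
vertex 2.033 1.794 -0.173
vertex 2.468 1.248 -0.078
vertex 2.623 1.743 -0.555
endloop
endfacet
facet normal 0.217 0.954 0.207
outer loop
vertex 2.033 1.794 -0.173
vertex 2.623 1.743 -0.555
vertex 2.022 1.946 -0.861
endloop
endfacet
facet normal -0.488 0.850 0.196
outer loop
vertex 2.033 1.794 -0.173
vertex 2.022 1.946 -0.861
vertex 1.495 1.577 -0.573
endloop
endfacet
facet normal -0.646 0.349 0.679
outer loop
vertex 2.033 1.794 -0.173
vertex 1.495 1.577 -0.573
vertex 1.771 1.146 -0.089
endloop
endfacet
facet normal 0.930 0.058 0.363
outer loop
vertex 2.623 1.743 -0.555
vertex 2.468 1.248 -0.078
vertex 2.725 1.063 -0.707
endloop
endfacet
facet normal 0.067 -0.546 0.835
outer loop
vertex 2.468 1.248 -0.078
vertex 1.771 1.146 -0.089
vertex 2.198 0.694 -0.419
endloop
endfacet
facet normal -0.918 -0.212 0.334
outer loop
vertex 1.771 1.146 -0.089
vertex 1.495 1.577 -0.573
vertex 1.597 0.897 -0.725
endloop
endfacet
facet normal -0.664 0.599 -0.447
outer loop
vertex 1.495 1.577 -0.573
vertex 2.022 1.946 -0.861
vertex 1.752 1.392 -1.202
endloop
endfacet
facet normal 0.478 0.766 -0.431
outer loop
vertex 2.022 1.946 -0.861
vertex 2.623 1.743 -0.555
vertex 2.449 1.494 -1.191
endloop
endfacet
facet normal 0.488 -0.850 -0.196
outer loop
vertex 2.187 0.846 -1.107
vertex 2.725 1.063 -0.707
vertex 2.198 0.694 -0.419
endloop
endfacet
facet normal -0.217 -0.954 -0.207
outer loop
vertex 2.187 0.846 -1.107
vertex 2.198 0.694 -0.419
vertex 1.597 0.897 -0.725
endloop
endfacet
facet normal -0.496 -0.517 -0.698
outer loop
vertex 2.187 0.846 -1.107
vertex 1.597 0.897 -0.725
vertex 1.752 1.392 -1.202
endloop
endfacet
facet normal 0.037 -0.143 -0.989
outer loop
vertex 2.187 0.846 -1.107
vertex 1.752 1.392 -1.202
vertex 2.449 1.494 -1.191
endloop
endfacet
facet normal 0.646 -0.349 -0.679
outer loop
vertex 2.187 0.846 -1.107
vertex 2.449 1.494 -1.191
vertex 2.725 1.063 -0.707
endloop
endfacet
facet normal 0.664 -0.599 0.447
outer loop
vertex 2.198 0.694 -0.419
vertex 2.725 1.063 -0.707
vertex 2.468 1.248 -0.078
endloop
endfacet
facet normal -0.478 -0.766 0.431
outer loop
vertex 1.597 0.897 -0.725
vertex 2.198 0.694 -0.419
vertex 1.771 1.146 -0.089
endloop
endfacet
facet normal -0.930 -0.058 -0.363
outer loop
vertex 1.752 1.392 -1.202
vertex 1.597 0.897 -0.725
vertex 1.495 1.577 -0.573
endloop
endfacet
facet normal -0.067 0.546 -0.835
outer loop
vertex 2.449 1.494 -1.191
vertex 1.752 1.392 -1.202
vertex 2.022 1.946 -0.861
endloop
endfacet
facet normal 0.918 0.212 -0.334
outer loop
vertex 2.725 1.063 -0.707
vertex 2.449 1.494 -1.191
vertex 2.623 1.743 -0.555
endloop
endfacet

endsolid
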